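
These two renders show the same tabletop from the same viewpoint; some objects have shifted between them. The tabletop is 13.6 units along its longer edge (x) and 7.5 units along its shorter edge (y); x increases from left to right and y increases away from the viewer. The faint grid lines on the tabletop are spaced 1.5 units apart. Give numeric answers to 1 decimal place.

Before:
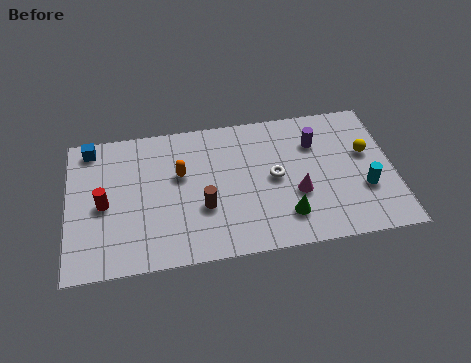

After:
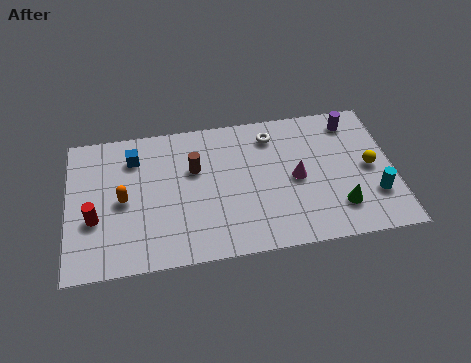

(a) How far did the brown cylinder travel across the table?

2.1

The brown cylinder moved from about (5.6, 2.7) to (5.3, 4.8), a distance of √(0.3² + 2.1²) ≈ 2.1.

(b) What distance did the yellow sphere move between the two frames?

0.8

The yellow sphere was near (12.5, 4.5) before and (12.6, 3.7) after, so it travelled √(0.1² + 0.8²) ≈ 0.8 units.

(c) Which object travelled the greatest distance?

the orange capsule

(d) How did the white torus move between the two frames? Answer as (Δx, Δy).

(0.0, 2.3)

The white torus started near (8.6, 3.8) and ended near (8.6, 6.1).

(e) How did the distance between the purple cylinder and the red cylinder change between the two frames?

+2.3

Before: roughly 9.1 units apart; after: 11.4. That's 2.3 units further apart.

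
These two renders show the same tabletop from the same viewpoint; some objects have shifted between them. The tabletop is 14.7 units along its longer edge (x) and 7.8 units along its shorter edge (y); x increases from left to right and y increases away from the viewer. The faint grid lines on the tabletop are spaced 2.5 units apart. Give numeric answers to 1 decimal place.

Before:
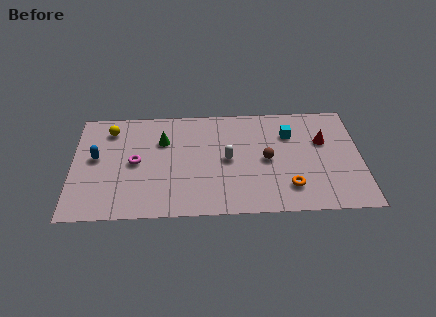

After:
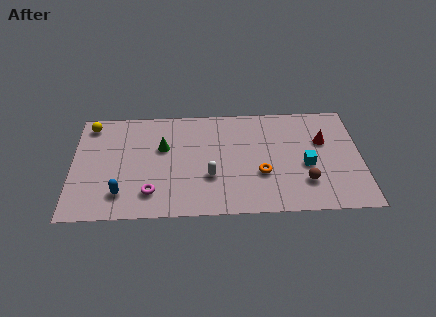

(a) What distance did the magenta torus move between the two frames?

2.3

The magenta torus was near (3.2, 3.9) before and (4.0, 1.7) after, so it travelled √(0.8² + 2.2²) ≈ 2.3 units.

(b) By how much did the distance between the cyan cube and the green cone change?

+1.0

Before: roughly 6.5 units apart; after: 7.5. That's 1.0 units further apart.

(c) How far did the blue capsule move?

2.9

From (1.2, 4.3) to (2.5, 1.7), the blue capsule covered √(1.3² + 2.6²) ≈ 2.9 units.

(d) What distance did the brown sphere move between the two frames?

2.5

The brown sphere was near (9.9, 3.8) before and (11.8, 2.1) after, so it travelled √(1.9² + 1.7²) ≈ 2.5 units.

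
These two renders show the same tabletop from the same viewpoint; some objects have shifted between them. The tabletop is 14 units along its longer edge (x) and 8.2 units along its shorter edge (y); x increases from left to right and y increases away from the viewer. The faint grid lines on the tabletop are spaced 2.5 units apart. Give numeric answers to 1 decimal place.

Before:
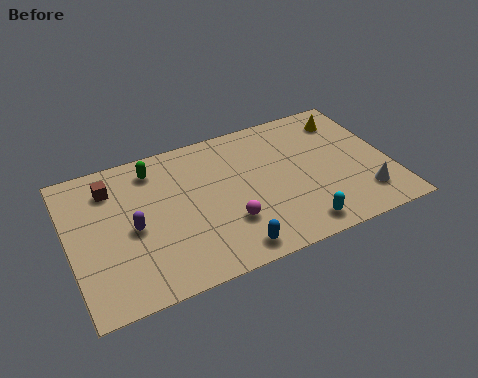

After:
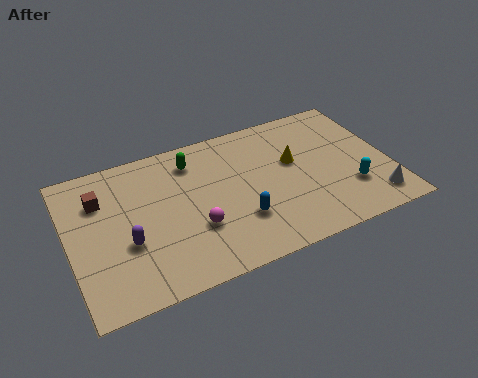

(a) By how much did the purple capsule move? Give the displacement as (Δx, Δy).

(-0.3, -0.7)

From the two frames, the purple capsule sits at roughly (2.7, 3.8) before and (2.4, 3.1) after.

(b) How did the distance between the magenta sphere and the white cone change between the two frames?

+1.9

The distance was about 5.9 in the first image and 7.8 in the second, so they moved 1.9 units further apart.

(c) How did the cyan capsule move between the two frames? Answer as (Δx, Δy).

(2.5, 1.3)

The cyan capsule started near (9.6, 1.1) and ended near (12.1, 2.4).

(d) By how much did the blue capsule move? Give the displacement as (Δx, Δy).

(0.6, 1.5)

The blue capsule started near (6.6, 1.0) and ended near (7.2, 2.5).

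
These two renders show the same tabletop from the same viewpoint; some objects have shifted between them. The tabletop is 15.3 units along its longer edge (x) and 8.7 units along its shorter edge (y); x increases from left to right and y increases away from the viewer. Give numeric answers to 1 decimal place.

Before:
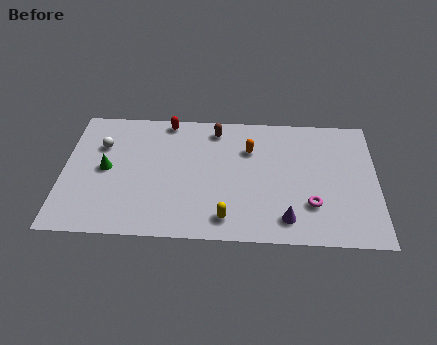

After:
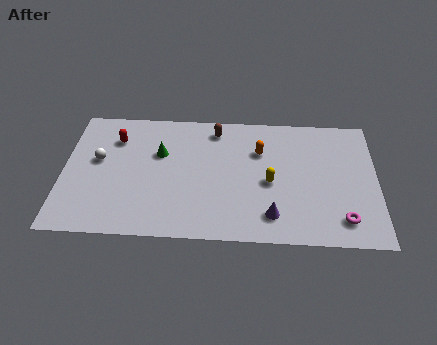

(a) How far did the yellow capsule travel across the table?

3.3

From (8.0, 1.4) to (10.1, 3.9), the yellow capsule covered √(2.1² + 2.5²) ≈ 3.3 units.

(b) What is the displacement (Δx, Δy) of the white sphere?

(-0.1, -1.0)

The white sphere was at about (1.8, 6.0) and moved to about (1.7, 5.0).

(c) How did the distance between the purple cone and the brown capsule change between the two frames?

-0.5

They were about 6.9 units apart before and 6.4 after — 0.5 units closer together.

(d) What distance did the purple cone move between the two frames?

0.7

From (10.9, 1.5) to (10.2, 1.7), the purple cone covered √(0.7² + 0.2²) ≈ 0.7 units.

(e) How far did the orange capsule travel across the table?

0.5

From (9.1, 6.1) to (9.6, 6.0), the orange capsule covered √(0.5² + 0.1²) ≈ 0.5 units.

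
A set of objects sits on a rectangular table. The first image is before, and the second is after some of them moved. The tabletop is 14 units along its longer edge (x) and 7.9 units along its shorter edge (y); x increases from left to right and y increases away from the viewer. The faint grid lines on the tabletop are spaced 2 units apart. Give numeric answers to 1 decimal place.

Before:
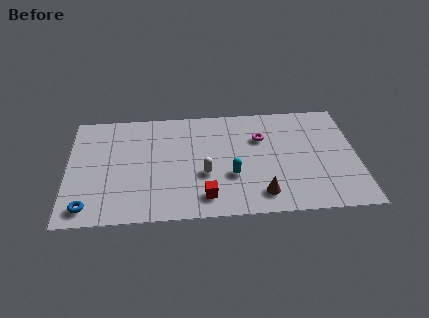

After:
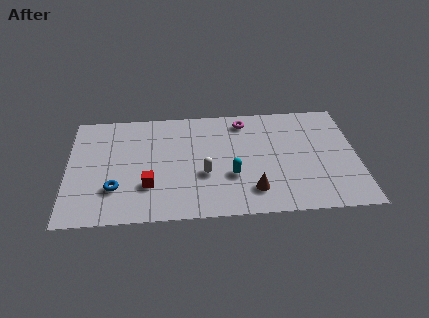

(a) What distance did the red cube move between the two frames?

2.9

The red cube moved from about (6.6, 1.4) to (3.9, 2.4), a distance of √(2.7² + 1.0²) ≈ 2.9.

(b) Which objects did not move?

the white capsule and the cyan capsule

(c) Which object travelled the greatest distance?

the red cube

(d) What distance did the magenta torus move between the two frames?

1.5

The magenta torus moved from about (9.4, 5.4) to (8.6, 6.7), a distance of √(0.8² + 1.3²) ≈ 1.5.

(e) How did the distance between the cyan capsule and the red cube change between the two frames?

+2.1

The distance was about 1.9 in the first image and 4.0 in the second, so they moved 2.1 units further apart.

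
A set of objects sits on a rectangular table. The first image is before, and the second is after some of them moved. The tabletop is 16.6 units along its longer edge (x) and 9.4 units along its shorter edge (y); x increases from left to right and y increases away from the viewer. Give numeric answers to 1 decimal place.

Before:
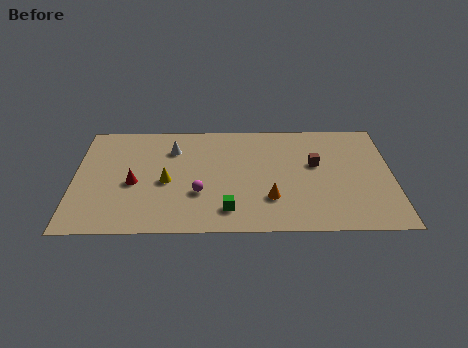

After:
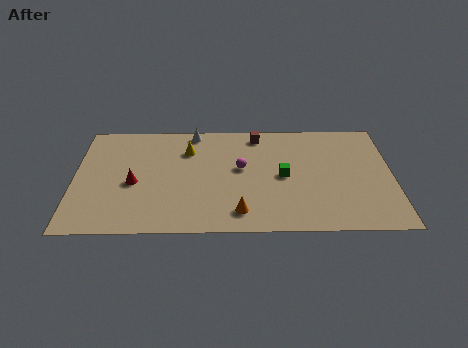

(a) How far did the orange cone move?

1.9

From (10.2, 2.7) to (8.6, 1.6), the orange cone covered √(1.6² + 1.1²) ≈ 1.9 units.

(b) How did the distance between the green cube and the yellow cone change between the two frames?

+1.5

The distance was about 4.0 in the first image and 5.5 in the second, so they moved 1.5 units further apart.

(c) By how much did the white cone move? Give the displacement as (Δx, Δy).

(1.1, 1.5)

The white cone started near (5.1, 7.0) and ended near (6.2, 8.5).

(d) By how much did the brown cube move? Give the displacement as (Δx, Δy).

(-3.0, 2.6)

The brown cube was at about (12.6, 5.6) and moved to about (9.6, 8.2).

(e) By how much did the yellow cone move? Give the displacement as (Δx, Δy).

(1.1, 2.7)

The yellow cone was at about (4.8, 4.2) and moved to about (5.9, 6.9).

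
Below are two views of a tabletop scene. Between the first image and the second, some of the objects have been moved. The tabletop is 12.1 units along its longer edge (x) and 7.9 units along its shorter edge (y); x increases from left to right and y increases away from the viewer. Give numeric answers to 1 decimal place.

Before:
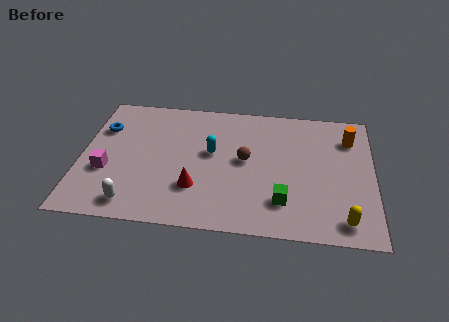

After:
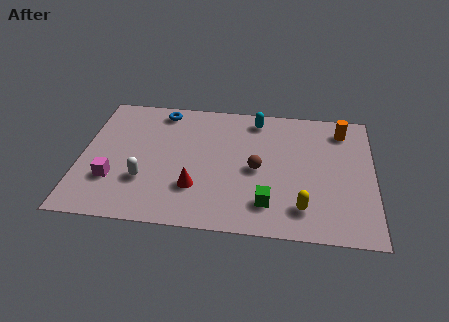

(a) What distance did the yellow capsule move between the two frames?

1.8

The yellow capsule moved from about (10.9, 1.1) to (9.2, 1.6), a distance of √(1.7² + 0.5²) ≈ 1.8.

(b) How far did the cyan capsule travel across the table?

2.9

The cyan capsule moved from about (5.4, 4.5) to (7.2, 6.8), a distance of √(1.8² + 2.3²) ≈ 2.9.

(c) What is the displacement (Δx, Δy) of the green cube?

(-0.6, -0.2)

From the two frames, the green cube sits at roughly (8.4, 1.9) before and (7.8, 1.7) after.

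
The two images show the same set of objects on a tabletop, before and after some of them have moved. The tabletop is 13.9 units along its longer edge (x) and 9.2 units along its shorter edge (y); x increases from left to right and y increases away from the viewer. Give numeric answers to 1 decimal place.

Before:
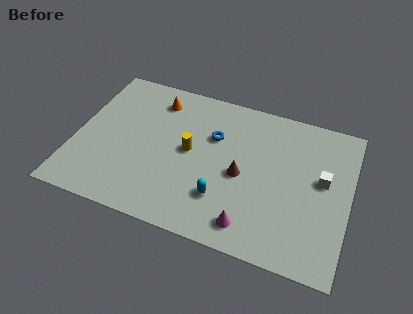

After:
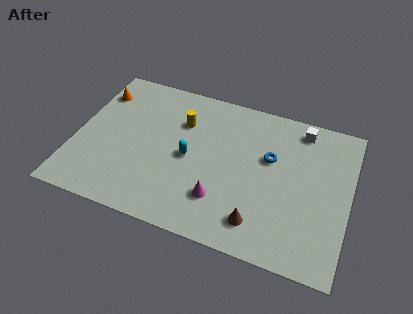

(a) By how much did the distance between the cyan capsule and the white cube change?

+1.0

Before: roughly 5.5 units apart; after: 6.5. That's 1.0 units further apart.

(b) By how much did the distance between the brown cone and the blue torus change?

+1.5

The distance was about 2.5 in the first image and 4.0 in the second, so they moved 1.5 units further apart.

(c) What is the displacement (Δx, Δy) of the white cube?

(-1.3, 2.8)

The white cube was at about (12.5, 5.2) and moved to about (11.2, 8.0).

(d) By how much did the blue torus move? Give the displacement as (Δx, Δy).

(2.9, -0.4)

From the two frames, the blue torus sits at roughly (6.9, 6.1) before and (9.8, 5.7) after.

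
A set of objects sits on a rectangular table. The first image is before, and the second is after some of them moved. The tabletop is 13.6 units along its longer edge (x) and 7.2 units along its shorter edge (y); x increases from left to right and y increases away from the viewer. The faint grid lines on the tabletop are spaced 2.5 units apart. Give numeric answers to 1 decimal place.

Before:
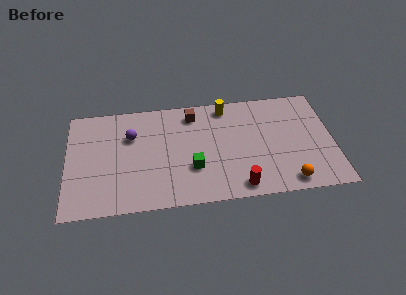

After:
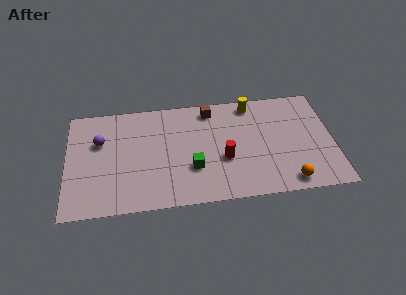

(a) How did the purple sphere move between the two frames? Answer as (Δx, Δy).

(-1.6, -0.2)

The purple sphere started near (3.3, 4.9) and ended near (1.7, 4.7).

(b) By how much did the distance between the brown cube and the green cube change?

+0.3

They were about 3.6 units apart before and 3.9 after — 0.3 units further apart.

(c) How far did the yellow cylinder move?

1.3

From (8.2, 6.3) to (9.5, 6.3), the yellow cylinder covered √(1.3² + 0.0²) ≈ 1.3 units.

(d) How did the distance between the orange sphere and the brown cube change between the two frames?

-0.4

The distance was about 6.9 in the first image and 6.5 in the second, so they moved 0.4 units closer together.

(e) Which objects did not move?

the orange sphere and the green cube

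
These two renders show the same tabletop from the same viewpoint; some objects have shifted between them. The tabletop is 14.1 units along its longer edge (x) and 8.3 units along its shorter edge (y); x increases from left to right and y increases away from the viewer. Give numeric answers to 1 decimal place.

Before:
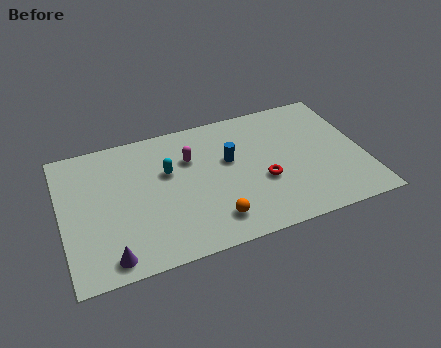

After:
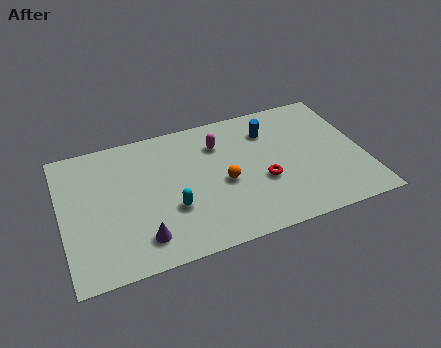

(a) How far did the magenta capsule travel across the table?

1.5

The magenta capsule was near (6.1, 5.7) before and (7.5, 6.2) after, so it travelled √(1.4² + 0.5²) ≈ 1.5 units.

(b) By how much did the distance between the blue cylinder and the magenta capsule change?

+0.5

Before: roughly 1.9 units apart; after: 2.4. That's 0.5 units further apart.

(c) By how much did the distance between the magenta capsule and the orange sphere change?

-1.7

Before: roughly 4.2 units apart; after: 2.5. That's 1.7 units closer together.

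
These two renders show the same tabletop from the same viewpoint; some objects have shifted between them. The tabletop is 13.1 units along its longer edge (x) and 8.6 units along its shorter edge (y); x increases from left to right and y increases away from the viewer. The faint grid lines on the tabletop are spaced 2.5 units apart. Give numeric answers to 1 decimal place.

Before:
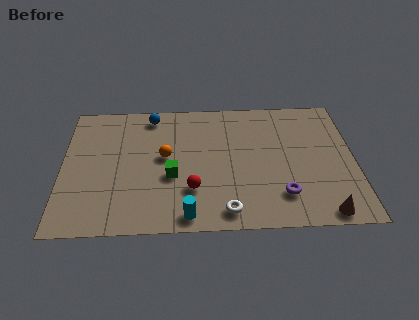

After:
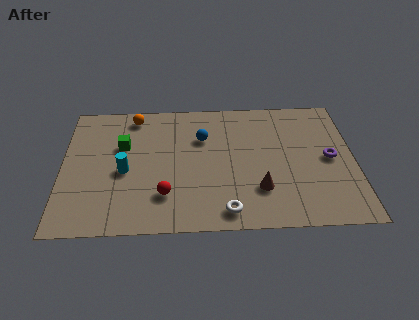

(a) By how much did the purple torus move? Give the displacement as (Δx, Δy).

(2.2, 2.3)

The purple torus was at about (9.8, 2.0) and moved to about (12.0, 4.3).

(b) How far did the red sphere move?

1.2

The red sphere was near (5.8, 2.5) before and (4.6, 2.2) after, so it travelled √(1.2² + 0.3²) ≈ 1.2 units.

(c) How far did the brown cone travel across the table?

3.2

The brown cone moved from about (11.6, 0.8) to (8.8, 2.4), a distance of √(2.8² + 1.6²) ≈ 3.2.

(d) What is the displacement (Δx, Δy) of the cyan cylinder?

(-2.8, 2.9)

The cyan cylinder was at about (5.6, 0.9) and moved to about (2.8, 3.8).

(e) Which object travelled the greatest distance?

the cyan cylinder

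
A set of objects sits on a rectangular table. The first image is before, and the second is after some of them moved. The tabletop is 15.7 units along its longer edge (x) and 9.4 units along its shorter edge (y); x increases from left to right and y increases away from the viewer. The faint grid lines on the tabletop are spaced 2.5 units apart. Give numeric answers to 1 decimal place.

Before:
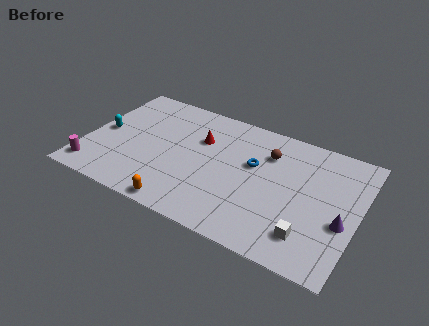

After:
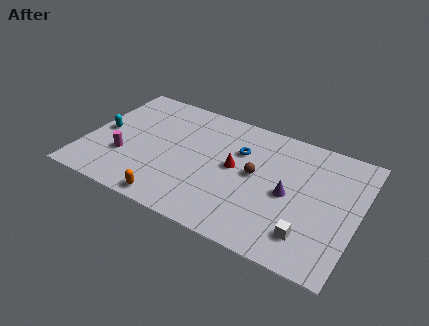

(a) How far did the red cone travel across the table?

2.6

From (6.4, 6.3) to (8.6, 5.0), the red cone covered √(2.2² + 1.3²) ≈ 2.6 units.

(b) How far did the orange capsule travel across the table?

0.6

The orange capsule was near (6.1, 0.8) before and (5.5, 0.9) after, so it travelled √(0.6² + 0.1²) ≈ 0.6 units.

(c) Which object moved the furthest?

the purple cone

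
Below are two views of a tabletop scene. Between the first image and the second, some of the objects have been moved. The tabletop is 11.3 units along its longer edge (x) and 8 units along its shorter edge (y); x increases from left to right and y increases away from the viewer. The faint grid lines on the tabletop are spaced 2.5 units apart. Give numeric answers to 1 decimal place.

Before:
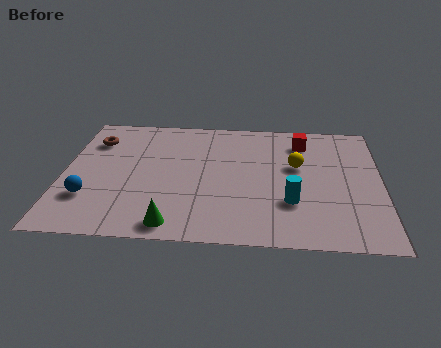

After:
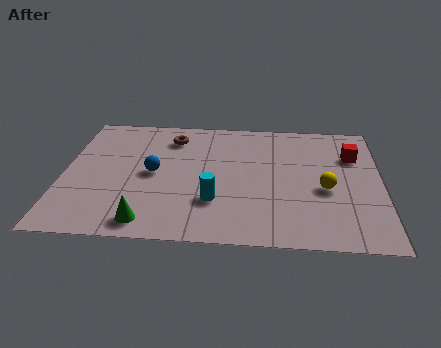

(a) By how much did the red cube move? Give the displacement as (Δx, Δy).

(1.8, -0.8)

The red cube was at about (8.5, 6.4) and moved to about (10.3, 5.6).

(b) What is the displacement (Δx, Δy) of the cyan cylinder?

(-2.7, -0.1)

The cyan cylinder was at about (8.1, 2.5) and moved to about (5.4, 2.4).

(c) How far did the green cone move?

0.9

The green cone moved from about (4.0, 0.9) to (3.1, 1.0), a distance of √(0.9² + 0.1²) ≈ 0.9.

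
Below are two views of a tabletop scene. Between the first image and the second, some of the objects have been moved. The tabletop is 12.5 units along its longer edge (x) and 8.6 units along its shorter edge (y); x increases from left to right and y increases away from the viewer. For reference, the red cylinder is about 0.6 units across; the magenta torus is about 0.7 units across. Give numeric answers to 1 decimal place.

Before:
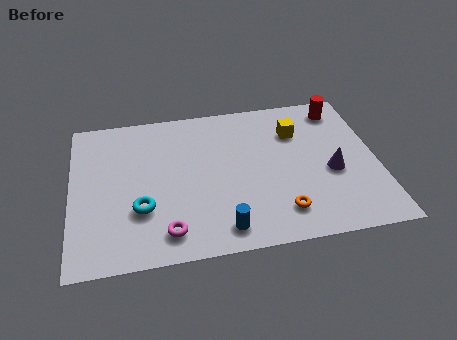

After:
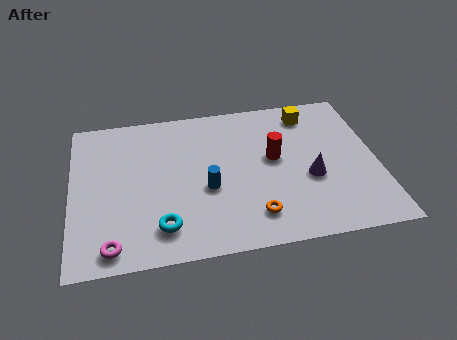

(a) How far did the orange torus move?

1.1

From (8.4, 1.7) to (7.3, 1.7), the orange torus covered √(1.1² + 0.0²) ≈ 1.1 units.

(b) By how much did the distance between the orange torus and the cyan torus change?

-2.0

The distance was about 5.7 in the first image and 3.7 in the second, so they moved 2.0 units closer together.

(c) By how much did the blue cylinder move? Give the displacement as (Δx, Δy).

(-0.5, 2.3)

The blue cylinder started near (6.0, 1.2) and ended near (5.5, 3.5).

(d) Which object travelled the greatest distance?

the red cylinder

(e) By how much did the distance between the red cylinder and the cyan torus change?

-3.9

Before: roughly 9.5 units apart; after: 5.6. That's 3.9 units closer together.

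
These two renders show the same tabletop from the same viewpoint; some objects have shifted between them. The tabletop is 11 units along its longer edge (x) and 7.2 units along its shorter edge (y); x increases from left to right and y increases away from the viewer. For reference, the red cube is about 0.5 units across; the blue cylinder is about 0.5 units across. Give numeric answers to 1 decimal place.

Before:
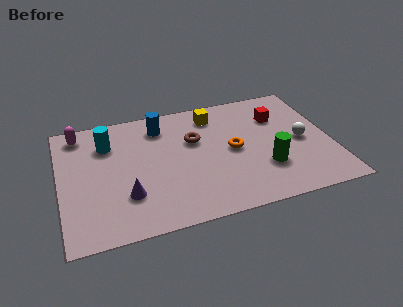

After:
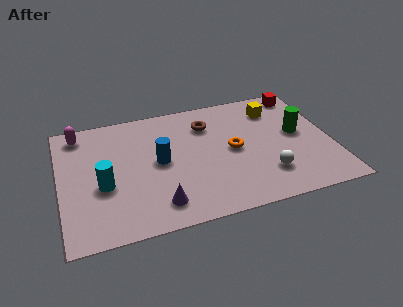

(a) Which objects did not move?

the magenta capsule and the orange torus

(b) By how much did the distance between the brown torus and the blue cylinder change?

+0.9

The distance was about 1.8 in the first image and 2.7 in the second, so they moved 0.9 units further apart.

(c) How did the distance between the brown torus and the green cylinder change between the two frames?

+0.3

They were about 3.6 units apart before and 3.9 after — 0.3 units further apart.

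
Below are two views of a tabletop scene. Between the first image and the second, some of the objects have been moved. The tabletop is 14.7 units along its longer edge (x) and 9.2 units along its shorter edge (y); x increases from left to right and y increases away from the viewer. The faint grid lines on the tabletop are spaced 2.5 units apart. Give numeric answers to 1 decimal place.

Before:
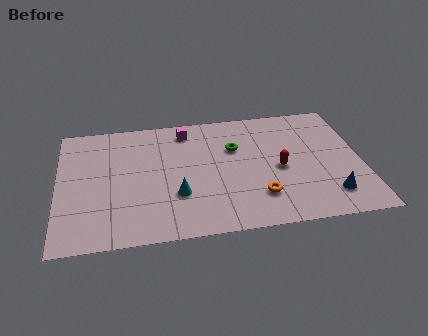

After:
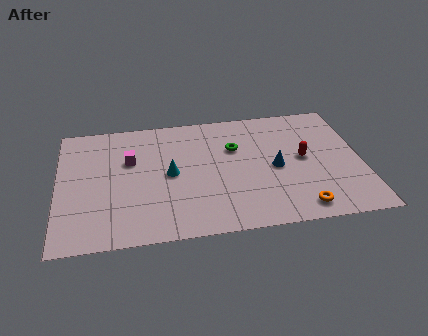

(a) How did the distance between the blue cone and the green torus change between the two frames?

-3.5

Before: roughly 6.1 units apart; after: 2.6. That's 3.5 units closer together.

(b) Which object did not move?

the green torus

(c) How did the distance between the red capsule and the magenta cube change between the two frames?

+2.8

Before: roughly 5.7 units apart; after: 8.5. That's 2.8 units further apart.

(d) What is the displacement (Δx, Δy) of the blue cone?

(-2.5, 2.4)

The blue cone was at about (13.0, 1.9) and moved to about (10.5, 4.3).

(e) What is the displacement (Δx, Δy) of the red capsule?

(1.2, 0.6)

From the two frames, the red capsule sits at roughly (10.7, 4.2) before and (11.9, 4.8) after.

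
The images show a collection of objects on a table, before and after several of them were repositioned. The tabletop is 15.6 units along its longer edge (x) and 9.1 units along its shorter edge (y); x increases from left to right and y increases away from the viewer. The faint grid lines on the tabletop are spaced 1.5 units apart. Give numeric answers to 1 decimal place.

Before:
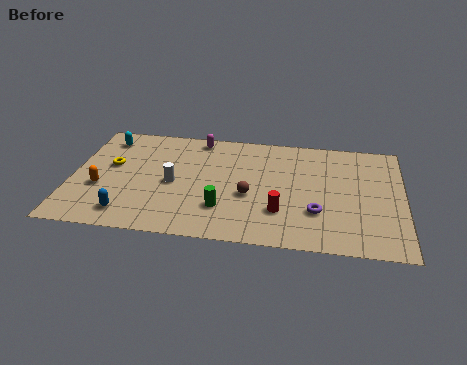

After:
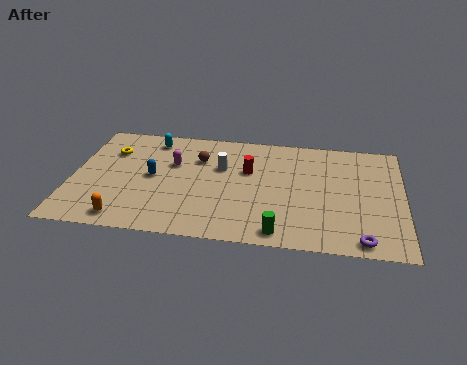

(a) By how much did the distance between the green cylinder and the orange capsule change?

+1.3

The distance was about 5.9 in the first image and 7.2 in the second, so they moved 1.3 units further apart.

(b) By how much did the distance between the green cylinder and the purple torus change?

-0.6

They were about 4.4 units apart before and 3.8 after — 0.6 units closer together.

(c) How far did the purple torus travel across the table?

2.8

The purple torus moved from about (11.6, 2.8) to (13.7, 0.9), a distance of √(2.1² + 1.9²) ≈ 2.8.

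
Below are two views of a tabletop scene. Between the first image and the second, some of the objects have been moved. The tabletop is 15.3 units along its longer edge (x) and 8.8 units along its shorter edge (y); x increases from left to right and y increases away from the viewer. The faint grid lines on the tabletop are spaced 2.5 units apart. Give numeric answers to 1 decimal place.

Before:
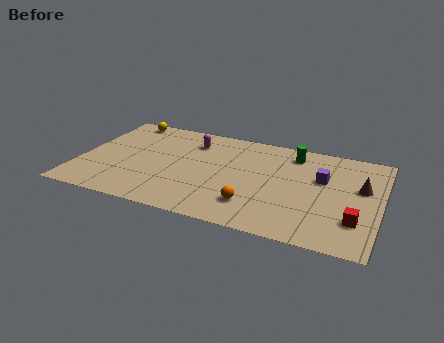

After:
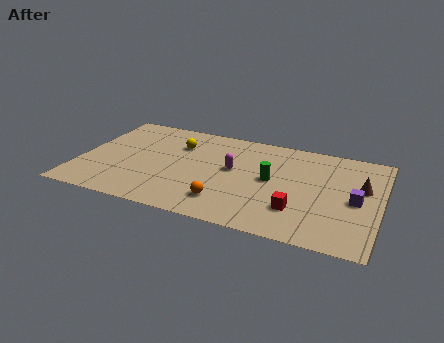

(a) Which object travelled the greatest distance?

the yellow sphere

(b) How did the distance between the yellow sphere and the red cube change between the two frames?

-6.0

They were about 13.6 units apart before and 7.6 after — 6.0 units closer together.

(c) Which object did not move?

the brown cone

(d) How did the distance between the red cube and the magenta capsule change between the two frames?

-5.4

Before: roughly 9.7 units apart; after: 4.3. That's 5.4 units closer together.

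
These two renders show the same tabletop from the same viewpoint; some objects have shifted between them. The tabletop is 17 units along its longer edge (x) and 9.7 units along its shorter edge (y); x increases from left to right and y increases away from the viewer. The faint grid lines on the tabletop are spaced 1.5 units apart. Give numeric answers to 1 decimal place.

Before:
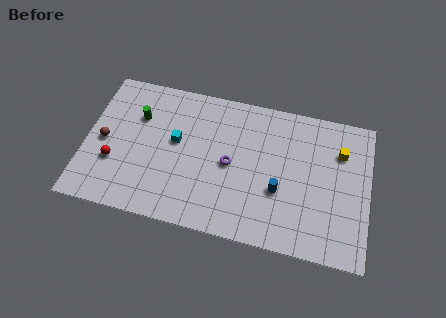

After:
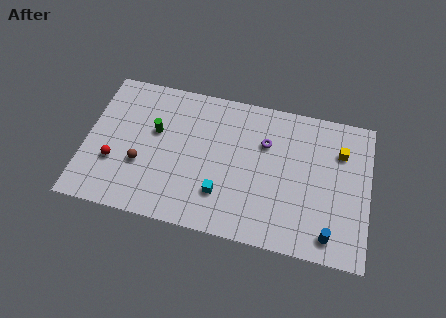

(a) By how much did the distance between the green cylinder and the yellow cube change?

-1.0

The distance was about 12.2 in the first image and 11.2 in the second, so they moved 1.0 units closer together.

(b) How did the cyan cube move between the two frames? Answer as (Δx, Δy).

(2.9, -2.9)

The cyan cube started near (5.4, 5.5) and ended near (8.3, 2.6).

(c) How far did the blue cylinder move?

3.8

The blue cylinder moved from about (11.7, 3.6) to (14.8, 1.4), a distance of √(3.1² + 2.2²) ≈ 3.8.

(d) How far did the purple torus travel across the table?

2.8

The purple torus moved from about (8.7, 4.7) to (10.7, 6.6), a distance of √(2.0² + 1.9²) ≈ 2.8.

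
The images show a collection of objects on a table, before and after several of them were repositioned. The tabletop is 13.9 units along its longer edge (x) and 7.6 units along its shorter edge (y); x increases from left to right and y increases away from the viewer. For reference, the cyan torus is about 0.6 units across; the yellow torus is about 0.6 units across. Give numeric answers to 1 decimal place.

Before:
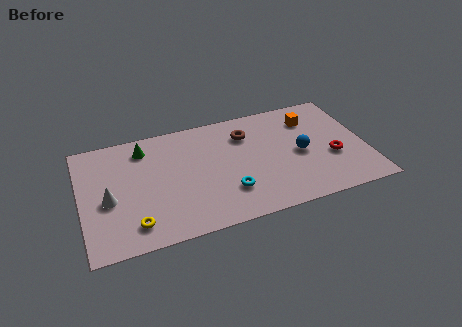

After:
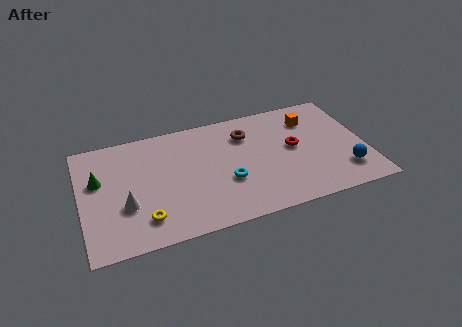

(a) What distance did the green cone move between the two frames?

2.7

From (3.2, 6.2) to (0.9, 4.7), the green cone covered √(2.3² + 1.5²) ≈ 2.7 units.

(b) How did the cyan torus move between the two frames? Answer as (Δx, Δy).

(0.0, 0.7)

The cyan torus was at about (7.0, 2.1) and moved to about (7.0, 2.8).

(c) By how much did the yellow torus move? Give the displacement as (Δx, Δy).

(0.5, 0.2)

From the two frames, the yellow torus sits at roughly (2.4, 1.4) before and (2.9, 1.6) after.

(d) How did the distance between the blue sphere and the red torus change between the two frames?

+1.6

They were about 1.7 units apart before and 3.3 after — 1.6 units further apart.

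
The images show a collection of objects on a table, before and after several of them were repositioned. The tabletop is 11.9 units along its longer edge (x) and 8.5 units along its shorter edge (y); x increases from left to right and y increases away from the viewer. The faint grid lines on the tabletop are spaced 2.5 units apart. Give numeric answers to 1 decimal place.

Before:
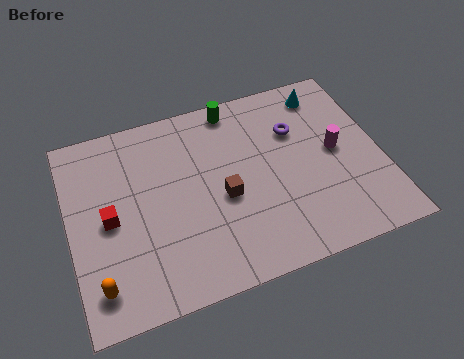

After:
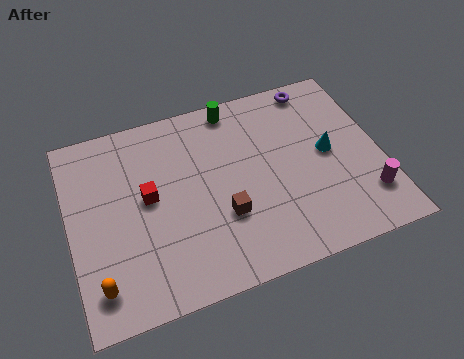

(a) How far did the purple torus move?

2.1

From (8.8, 5.8) to (9.8, 7.6), the purple torus covered √(1.0² + 1.8²) ≈ 2.1 units.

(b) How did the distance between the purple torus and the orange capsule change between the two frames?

+1.8

Before: roughly 9.0 units apart; after: 10.8. That's 1.8 units further apart.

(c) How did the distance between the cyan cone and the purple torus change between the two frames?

+1.3

The distance was about 1.9 in the first image and 3.2 in the second, so they moved 1.3 units further apart.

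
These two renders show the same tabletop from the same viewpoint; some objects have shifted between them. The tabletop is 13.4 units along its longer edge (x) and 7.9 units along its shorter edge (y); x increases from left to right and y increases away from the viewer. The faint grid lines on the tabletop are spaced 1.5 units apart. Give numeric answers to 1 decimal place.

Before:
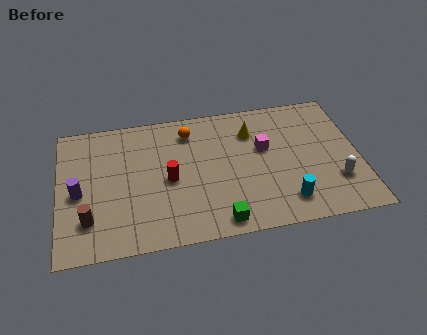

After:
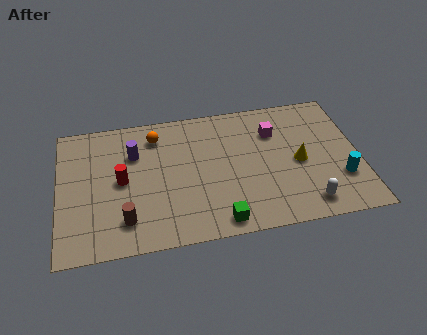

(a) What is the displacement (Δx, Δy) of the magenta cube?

(0.5, 0.9)

The magenta cube was at about (9.2, 4.8) and moved to about (9.7, 5.7).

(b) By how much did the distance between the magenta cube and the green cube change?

+1.0

Before: roughly 4.5 units apart; after: 5.5. That's 1.0 units further apart.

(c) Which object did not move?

the green cube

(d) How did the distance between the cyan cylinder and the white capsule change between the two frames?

-0.4

The distance was about 2.4 in the first image and 2.0 in the second, so they moved 0.4 units closer together.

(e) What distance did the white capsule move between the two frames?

1.8

The white capsule was near (12.3, 2.3) before and (10.9, 1.2) after, so it travelled √(1.4² + 1.1²) ≈ 1.8 units.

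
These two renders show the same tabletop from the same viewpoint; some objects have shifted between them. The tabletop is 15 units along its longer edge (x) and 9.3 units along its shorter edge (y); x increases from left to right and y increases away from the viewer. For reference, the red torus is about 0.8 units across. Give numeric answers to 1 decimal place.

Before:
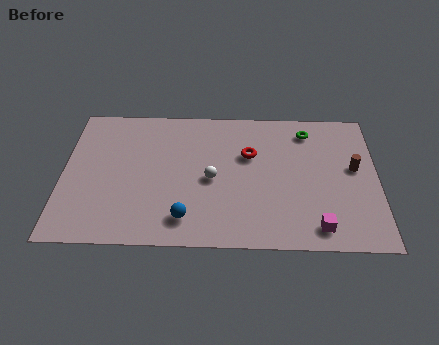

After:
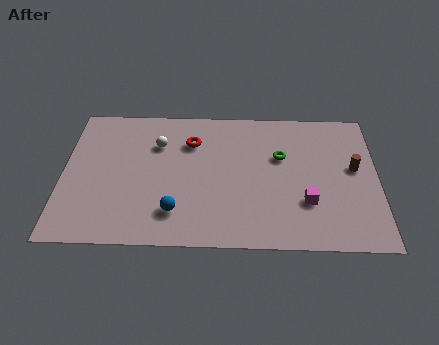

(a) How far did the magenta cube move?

1.7

The magenta cube moved from about (12.1, 1.3) to (11.6, 2.9), a distance of √(0.5² + 1.6²) ≈ 1.7.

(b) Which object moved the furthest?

the white sphere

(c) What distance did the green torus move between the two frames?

2.2

From (11.7, 7.7) to (10.4, 5.9), the green torus covered √(1.3² + 1.8²) ≈ 2.2 units.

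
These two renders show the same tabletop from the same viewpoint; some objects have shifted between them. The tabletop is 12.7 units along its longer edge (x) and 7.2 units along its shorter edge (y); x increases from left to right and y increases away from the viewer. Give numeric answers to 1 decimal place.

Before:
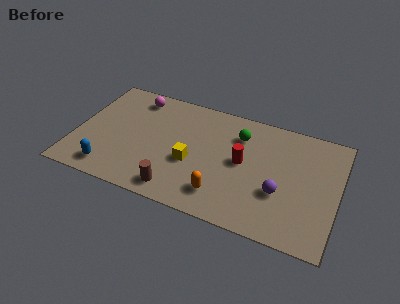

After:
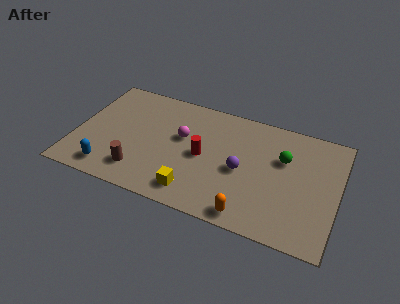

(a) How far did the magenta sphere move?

3.1

The magenta sphere was near (2.6, 6.1) before and (5.1, 4.3) after, so it travelled √(2.5² + 1.8²) ≈ 3.1 units.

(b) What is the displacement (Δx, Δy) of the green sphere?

(2.2, -0.7)

From the two frames, the green sphere sits at roughly (7.8, 5.4) before and (10.0, 4.7) after.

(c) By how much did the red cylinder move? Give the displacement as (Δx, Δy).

(-1.9, -0.3)

The red cylinder was at about (8.1, 3.8) and moved to about (6.2, 3.5).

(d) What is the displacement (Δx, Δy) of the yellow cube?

(0.3, -1.7)

From the two frames, the yellow cube sits at roughly (5.7, 2.9) before and (6.0, 1.2) after.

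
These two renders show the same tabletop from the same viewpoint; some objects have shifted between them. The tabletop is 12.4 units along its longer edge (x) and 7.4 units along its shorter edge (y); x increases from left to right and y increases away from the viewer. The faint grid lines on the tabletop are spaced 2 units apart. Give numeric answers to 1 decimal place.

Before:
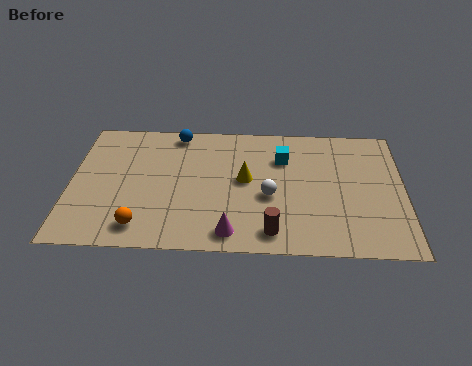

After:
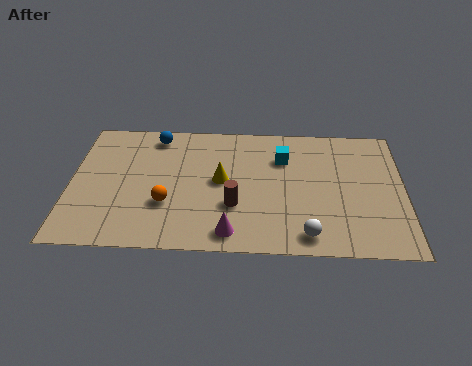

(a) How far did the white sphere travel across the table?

2.5

From (7.4, 3.1) to (8.8, 1.0), the white sphere covered √(1.4² + 2.1²) ≈ 2.5 units.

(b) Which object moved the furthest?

the white sphere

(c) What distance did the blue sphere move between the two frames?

0.8

The blue sphere moved from about (3.9, 6.6) to (3.1, 6.4), a distance of √(0.8² + 0.2²) ≈ 0.8.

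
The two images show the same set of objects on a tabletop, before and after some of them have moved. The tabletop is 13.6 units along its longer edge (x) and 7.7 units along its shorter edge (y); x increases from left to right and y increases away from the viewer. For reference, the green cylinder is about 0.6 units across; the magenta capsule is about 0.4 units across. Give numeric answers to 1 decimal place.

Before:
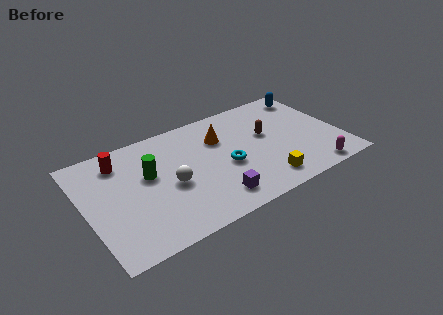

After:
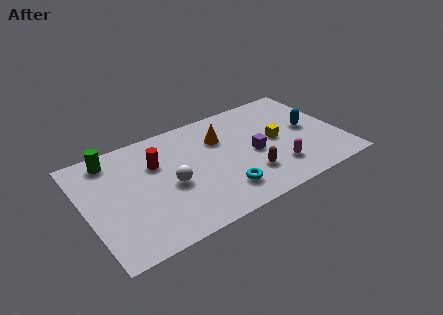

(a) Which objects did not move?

the orange cone and the white sphere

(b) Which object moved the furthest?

the purple cube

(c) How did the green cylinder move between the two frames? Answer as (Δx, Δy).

(-1.7, 2.0)

The green cylinder was at about (3.4, 4.6) and moved to about (1.7, 6.6).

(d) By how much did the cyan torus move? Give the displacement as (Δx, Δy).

(-0.5, -1.6)

The cyan torus started near (7.4, 3.3) and ended near (6.9, 1.7).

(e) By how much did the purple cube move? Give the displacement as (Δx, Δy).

(2.5, 2.1)

The purple cube was at about (6.4, 1.4) and moved to about (8.9, 3.5).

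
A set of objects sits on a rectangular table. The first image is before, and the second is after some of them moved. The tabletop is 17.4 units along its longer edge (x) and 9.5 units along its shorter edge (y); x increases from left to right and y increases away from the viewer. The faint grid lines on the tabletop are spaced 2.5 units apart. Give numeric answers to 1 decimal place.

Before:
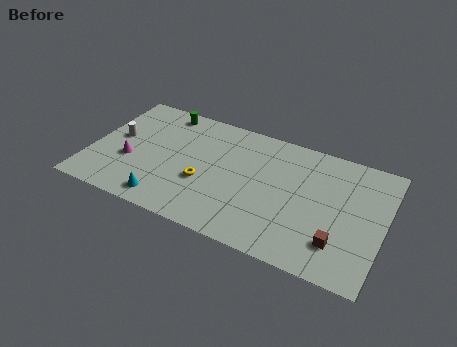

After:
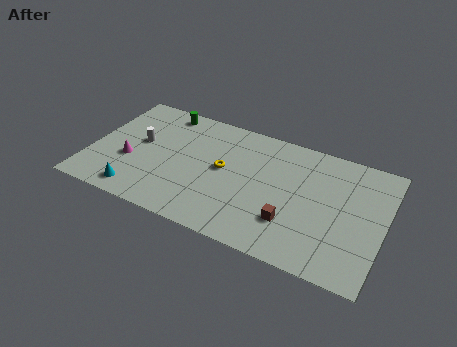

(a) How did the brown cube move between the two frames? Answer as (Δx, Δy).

(-2.8, 0.4)

The brown cube started near (15.0, 2.3) and ended near (12.2, 2.7).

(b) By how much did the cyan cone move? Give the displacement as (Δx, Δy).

(-1.7, 0.0)

The cyan cone started near (4.9, 1.3) and ended near (3.2, 1.3).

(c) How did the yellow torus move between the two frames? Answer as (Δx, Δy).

(1.0, 1.5)

From the two frames, the yellow torus sits at roughly (6.9, 3.6) before and (7.9, 5.1) after.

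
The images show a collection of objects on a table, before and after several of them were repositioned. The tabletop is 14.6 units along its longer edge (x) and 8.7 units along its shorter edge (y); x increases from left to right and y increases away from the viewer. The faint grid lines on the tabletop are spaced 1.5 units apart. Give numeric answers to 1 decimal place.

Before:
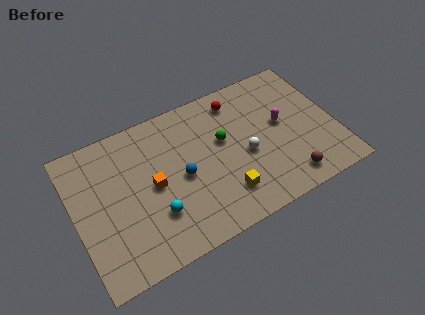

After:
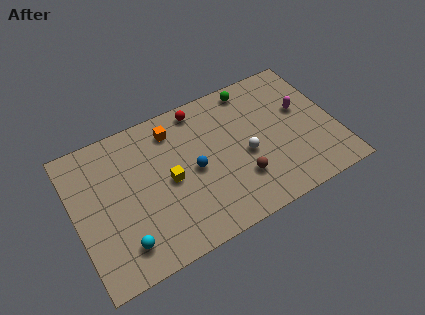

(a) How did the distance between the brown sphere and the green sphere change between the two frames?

+0.4

Before: roughly 5.0 units apart; after: 5.4. That's 0.4 units further apart.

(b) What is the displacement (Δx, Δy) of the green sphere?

(2.0, 2.5)

The green sphere started near (8.4, 5.2) and ended near (10.4, 7.7).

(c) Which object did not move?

the white sphere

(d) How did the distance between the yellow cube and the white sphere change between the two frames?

+2.0

Before: roughly 2.3 units apart; after: 4.3. That's 2.0 units further apart.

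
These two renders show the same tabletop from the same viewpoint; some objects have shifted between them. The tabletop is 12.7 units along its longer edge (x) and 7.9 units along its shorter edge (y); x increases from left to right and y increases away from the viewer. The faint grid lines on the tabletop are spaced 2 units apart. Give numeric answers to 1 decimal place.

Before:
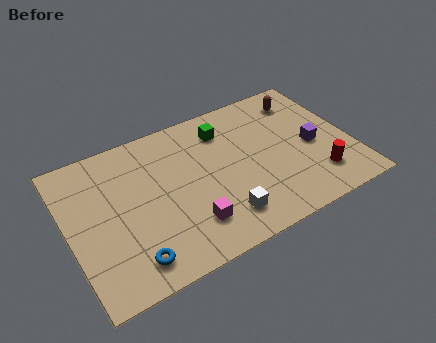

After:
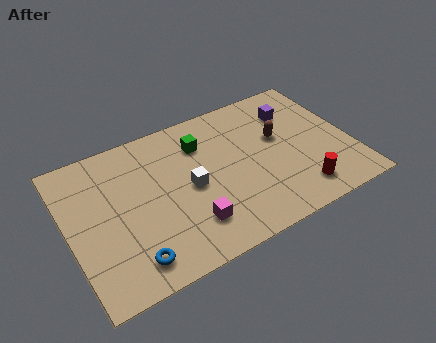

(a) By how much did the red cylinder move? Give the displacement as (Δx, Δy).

(-0.9, -0.4)

From the two frames, the red cylinder sits at roughly (10.9, 1.8) before and (10.0, 1.4) after.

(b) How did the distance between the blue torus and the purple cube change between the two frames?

+0.4

Before: roughly 8.9 units apart; after: 9.3. That's 0.4 units further apart.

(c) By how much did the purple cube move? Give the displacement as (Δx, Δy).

(-0.5, 2.3)

The purple cube was at about (11.0, 3.6) and moved to about (10.5, 5.9).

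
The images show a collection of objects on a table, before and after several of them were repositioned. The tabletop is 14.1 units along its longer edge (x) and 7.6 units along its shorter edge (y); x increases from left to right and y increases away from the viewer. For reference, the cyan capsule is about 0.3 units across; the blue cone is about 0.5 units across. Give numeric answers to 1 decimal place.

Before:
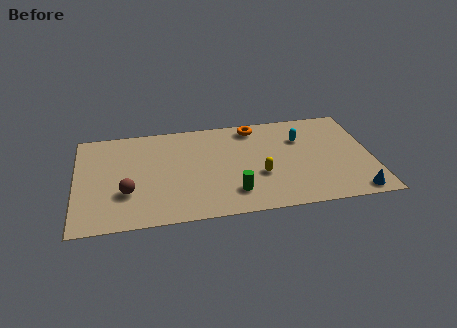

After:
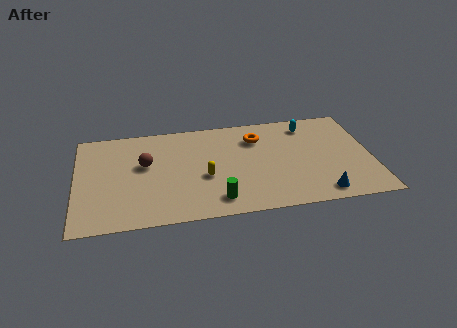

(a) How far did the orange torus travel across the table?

0.9

The orange torus moved from about (8.6, 6.6) to (8.7, 5.7), a distance of √(0.1² + 0.9²) ≈ 0.9.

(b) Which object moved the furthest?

the yellow capsule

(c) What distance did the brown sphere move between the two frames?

2.2

From (2.4, 2.5) to (3.3, 4.5), the brown sphere covered √(0.9² + 2.0²) ≈ 2.2 units.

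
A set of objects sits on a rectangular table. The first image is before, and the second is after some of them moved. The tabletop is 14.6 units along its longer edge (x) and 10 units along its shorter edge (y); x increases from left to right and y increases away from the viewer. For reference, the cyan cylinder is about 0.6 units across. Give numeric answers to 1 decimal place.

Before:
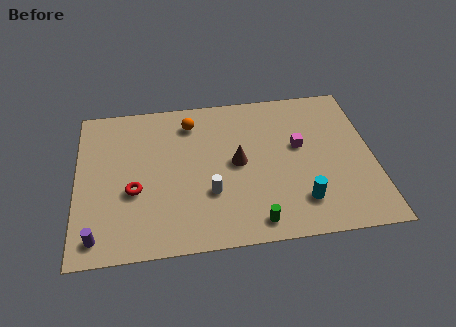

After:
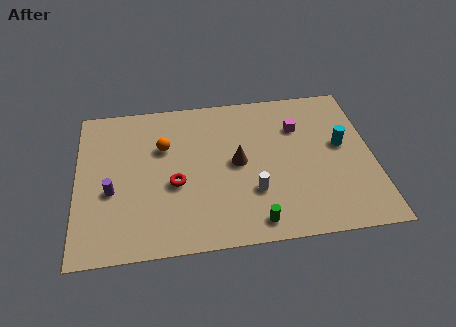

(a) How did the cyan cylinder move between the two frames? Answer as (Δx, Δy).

(2.2, 3.4)

The cyan cylinder was at about (10.9, 2.2) and moved to about (13.1, 5.6).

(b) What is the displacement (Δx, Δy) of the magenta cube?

(0.0, 1.3)

From the two frames, the magenta cube sits at roughly (11.0, 5.8) before and (11.0, 7.1) after.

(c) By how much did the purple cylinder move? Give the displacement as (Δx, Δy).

(0.7, 2.7)

The purple cylinder started near (1.0, 1.3) and ended near (1.7, 4.0).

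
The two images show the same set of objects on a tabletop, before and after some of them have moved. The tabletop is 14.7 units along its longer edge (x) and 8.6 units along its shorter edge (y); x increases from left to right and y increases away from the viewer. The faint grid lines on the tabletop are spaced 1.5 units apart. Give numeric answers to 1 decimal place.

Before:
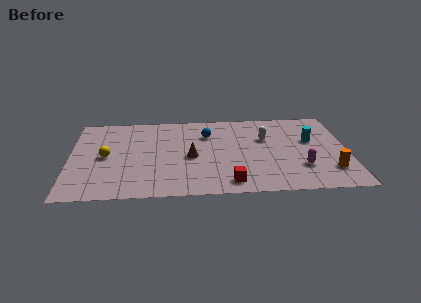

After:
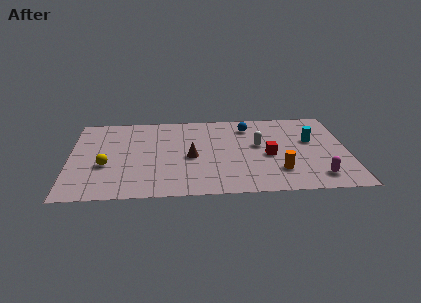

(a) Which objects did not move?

the cyan cylinder and the brown cone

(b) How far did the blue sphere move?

2.3

The blue sphere moved from about (7.3, 6.2) to (9.5, 6.9), a distance of √(2.2² + 0.7²) ≈ 2.3.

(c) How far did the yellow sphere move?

0.9

The yellow sphere moved from about (1.9, 4.2) to (1.9, 3.3), a distance of √(0.0² + 0.9²) ≈ 0.9.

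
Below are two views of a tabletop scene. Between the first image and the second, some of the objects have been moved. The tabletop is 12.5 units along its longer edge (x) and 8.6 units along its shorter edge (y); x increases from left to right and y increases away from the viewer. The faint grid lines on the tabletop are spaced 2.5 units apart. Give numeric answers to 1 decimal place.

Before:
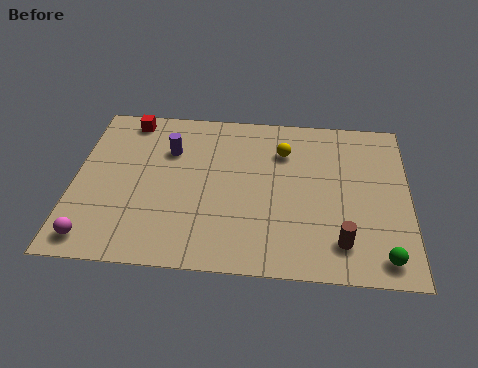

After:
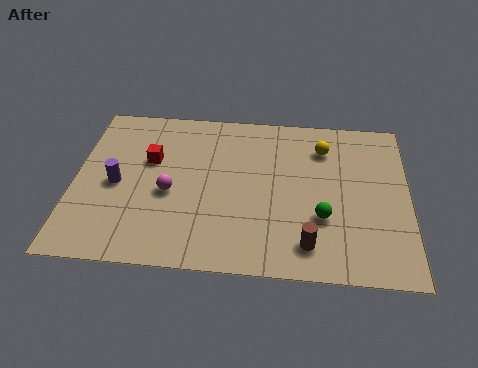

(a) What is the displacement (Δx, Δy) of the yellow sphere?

(1.5, 0.3)

The yellow sphere was at about (7.8, 6.3) and moved to about (9.3, 6.6).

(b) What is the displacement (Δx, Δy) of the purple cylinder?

(-1.9, -2.0)

The purple cylinder was at about (3.5, 6.0) and moved to about (1.6, 4.0).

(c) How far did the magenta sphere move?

3.7

The magenta sphere was near (0.9, 1.1) before and (3.6, 3.7) after, so it travelled √(2.7² + 2.6²) ≈ 3.7 units.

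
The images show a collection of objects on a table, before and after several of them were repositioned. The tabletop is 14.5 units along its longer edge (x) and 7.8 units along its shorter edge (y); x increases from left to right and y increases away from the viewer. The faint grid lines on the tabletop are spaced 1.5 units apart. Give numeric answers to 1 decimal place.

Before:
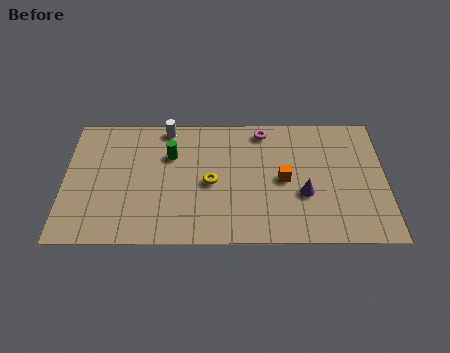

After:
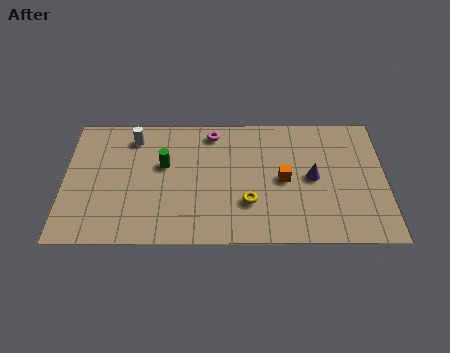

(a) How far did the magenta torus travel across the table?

2.3

From (9.0, 6.8) to (6.7, 6.7), the magenta torus covered √(2.3² + 0.1²) ≈ 2.3 units.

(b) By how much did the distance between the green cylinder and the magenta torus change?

-1.5

The distance was about 4.5 in the first image and 3.0 in the second, so they moved 1.5 units closer together.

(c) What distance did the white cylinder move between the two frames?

1.6

The white cylinder was near (4.6, 7.0) before and (3.1, 6.4) after, so it travelled √(1.5² + 0.6²) ≈ 1.6 units.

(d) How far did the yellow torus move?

2.1

The yellow torus was near (6.6, 3.6) before and (8.3, 2.4) after, so it travelled √(1.7² + 1.2²) ≈ 2.1 units.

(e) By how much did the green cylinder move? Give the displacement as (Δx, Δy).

(-0.3, -0.6)

The green cylinder started near (4.8, 5.3) and ended near (4.5, 4.7).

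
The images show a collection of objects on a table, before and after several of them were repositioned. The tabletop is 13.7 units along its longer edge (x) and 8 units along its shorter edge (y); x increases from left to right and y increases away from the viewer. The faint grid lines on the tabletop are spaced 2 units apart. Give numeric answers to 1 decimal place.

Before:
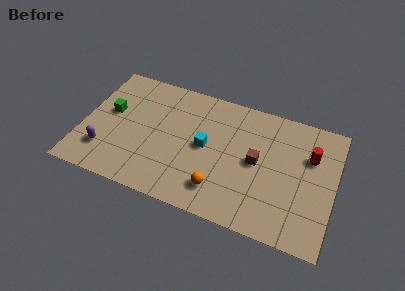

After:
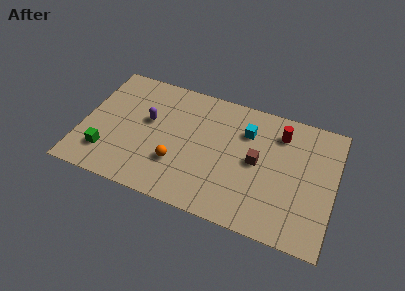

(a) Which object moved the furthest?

the purple capsule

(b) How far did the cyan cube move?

2.7

From (6.7, 4.1) to (8.8, 5.8), the cyan cube covered √(2.1² + 1.7²) ≈ 2.7 units.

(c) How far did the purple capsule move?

3.4

The purple capsule moved from about (1.4, 2.0) to (3.5, 4.7), a distance of √(2.1² + 2.7²) ≈ 3.4.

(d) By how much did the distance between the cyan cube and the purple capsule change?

-0.3

The distance was about 5.7 in the first image and 5.4 in the second, so they moved 0.3 units closer together.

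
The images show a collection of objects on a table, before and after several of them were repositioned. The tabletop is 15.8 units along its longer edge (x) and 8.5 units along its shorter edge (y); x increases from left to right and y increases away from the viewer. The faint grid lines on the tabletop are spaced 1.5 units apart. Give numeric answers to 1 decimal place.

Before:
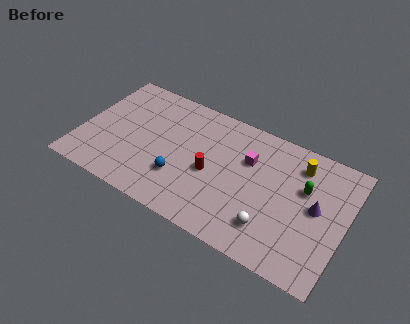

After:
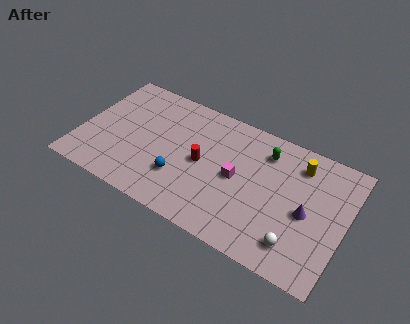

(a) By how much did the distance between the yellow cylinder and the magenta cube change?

+1.2

They were about 3.1 units apart before and 4.3 after — 1.2 units further apart.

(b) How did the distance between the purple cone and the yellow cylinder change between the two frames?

+0.4

Before: roughly 2.6 units apart; after: 3.0. That's 0.4 units further apart.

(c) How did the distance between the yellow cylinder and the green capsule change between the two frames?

+0.5

They were about 1.5 units apart before and 2.0 after — 0.5 units further apart.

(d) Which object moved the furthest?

the green capsule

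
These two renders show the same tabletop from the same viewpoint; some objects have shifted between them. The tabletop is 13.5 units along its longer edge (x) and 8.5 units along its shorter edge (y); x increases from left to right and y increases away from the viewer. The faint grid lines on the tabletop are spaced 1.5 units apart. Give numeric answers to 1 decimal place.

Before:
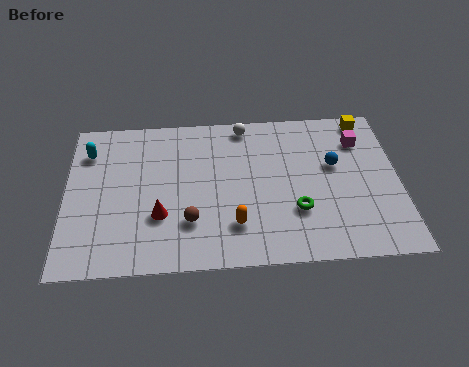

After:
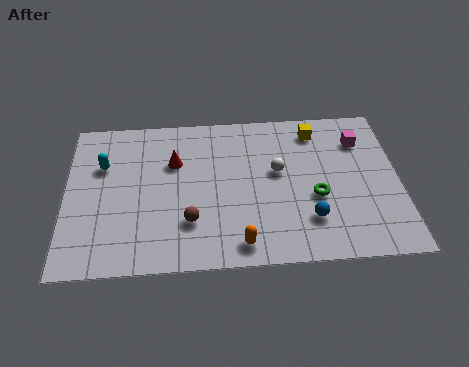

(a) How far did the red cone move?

3.0

From (3.8, 2.8) to (4.4, 5.7), the red cone covered √(0.6² + 2.9²) ≈ 3.0 units.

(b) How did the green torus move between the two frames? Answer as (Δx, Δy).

(0.8, 0.7)

The green torus was at about (9.3, 2.7) and moved to about (10.1, 3.4).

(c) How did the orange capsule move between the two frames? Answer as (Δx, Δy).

(0.2, -1.0)

The orange capsule was at about (6.8, 2.1) and moved to about (7.0, 1.1).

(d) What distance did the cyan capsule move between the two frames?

1.0

The cyan capsule moved from about (0.9, 6.5) to (1.5, 5.7), a distance of √(0.6² + 0.8²) ≈ 1.0.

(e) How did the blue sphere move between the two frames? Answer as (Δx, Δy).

(-1.1, -2.9)

The blue sphere started near (10.9, 5.1) and ended near (9.8, 2.2).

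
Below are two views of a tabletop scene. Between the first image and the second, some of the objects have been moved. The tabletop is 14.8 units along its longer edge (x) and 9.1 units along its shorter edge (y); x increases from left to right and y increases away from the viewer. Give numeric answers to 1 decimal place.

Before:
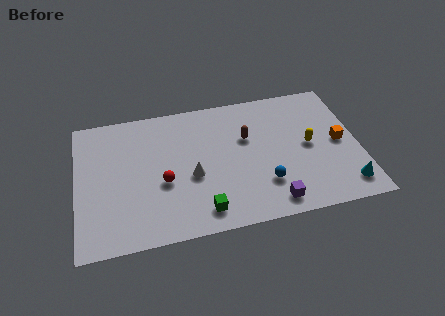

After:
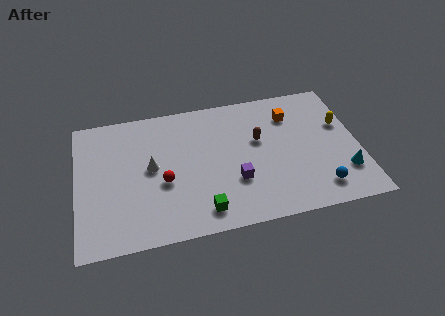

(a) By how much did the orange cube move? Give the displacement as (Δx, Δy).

(-2.4, 2.4)

The orange cube started near (13.8, 4.5) and ended near (11.4, 6.9).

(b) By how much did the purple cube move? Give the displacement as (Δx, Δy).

(-1.8, 1.8)

From the two frames, the purple cube sits at roughly (10.0, 1.2) before and (8.2, 3.0) after.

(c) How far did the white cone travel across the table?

2.3

From (6.0, 3.8) to (3.9, 4.8), the white cone covered √(2.1² + 1.0²) ≈ 2.3 units.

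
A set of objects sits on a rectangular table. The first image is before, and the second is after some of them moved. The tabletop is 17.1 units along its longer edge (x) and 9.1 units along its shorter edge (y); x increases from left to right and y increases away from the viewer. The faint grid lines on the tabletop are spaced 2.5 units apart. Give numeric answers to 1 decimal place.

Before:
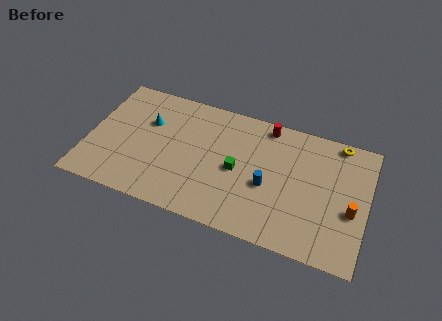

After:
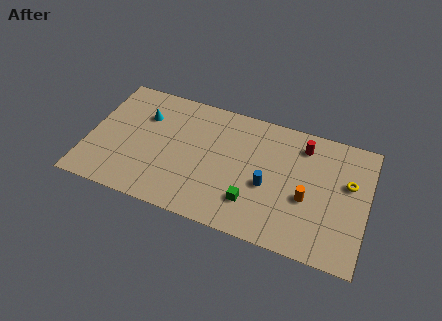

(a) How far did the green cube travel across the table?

2.3

The green cube moved from about (9.2, 4.3) to (10.3, 2.3), a distance of √(1.1² + 2.0²) ≈ 2.3.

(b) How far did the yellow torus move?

2.8

From (15.1, 8.3) to (15.9, 5.6), the yellow torus covered √(0.8² + 2.7²) ≈ 2.8 units.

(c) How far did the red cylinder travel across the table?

2.4

From (10.7, 8.1) to (13.0, 7.4), the red cylinder covered √(2.3² + 0.7²) ≈ 2.4 units.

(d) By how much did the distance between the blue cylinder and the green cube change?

-0.3

They were about 2.0 units apart before and 1.7 after — 0.3 units closer together.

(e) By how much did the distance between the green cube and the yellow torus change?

-0.6

They were about 7.1 units apart before and 6.5 after — 0.6 units closer together.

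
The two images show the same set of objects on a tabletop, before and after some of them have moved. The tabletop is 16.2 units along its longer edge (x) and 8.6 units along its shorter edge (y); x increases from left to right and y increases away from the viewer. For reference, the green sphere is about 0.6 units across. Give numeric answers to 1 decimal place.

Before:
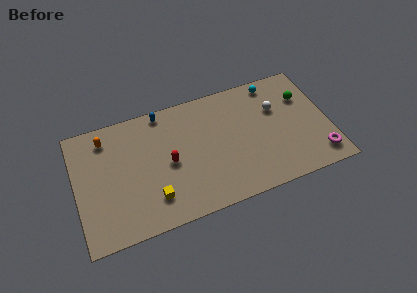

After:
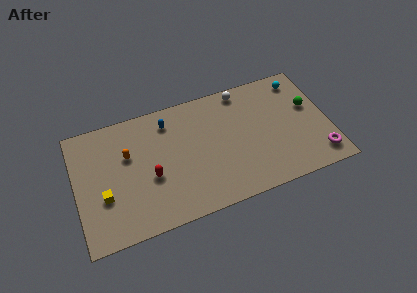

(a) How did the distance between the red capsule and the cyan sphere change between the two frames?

+2.8

They were about 7.9 units apart before and 10.7 after — 2.8 units further apart.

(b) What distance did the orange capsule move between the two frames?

2.1

The orange capsule moved from about (2.1, 7.1) to (3.4, 5.5), a distance of √(1.3² + 1.6²) ≈ 2.1.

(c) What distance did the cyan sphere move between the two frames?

1.7

The cyan sphere was near (13.0, 7.6) before and (14.7, 7.3) after, so it travelled √(1.7² + 0.3²) ≈ 1.7 units.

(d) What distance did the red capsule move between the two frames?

1.3

From (5.9, 4.1) to (4.7, 3.5), the red capsule covered √(1.2² + 0.6²) ≈ 1.3 units.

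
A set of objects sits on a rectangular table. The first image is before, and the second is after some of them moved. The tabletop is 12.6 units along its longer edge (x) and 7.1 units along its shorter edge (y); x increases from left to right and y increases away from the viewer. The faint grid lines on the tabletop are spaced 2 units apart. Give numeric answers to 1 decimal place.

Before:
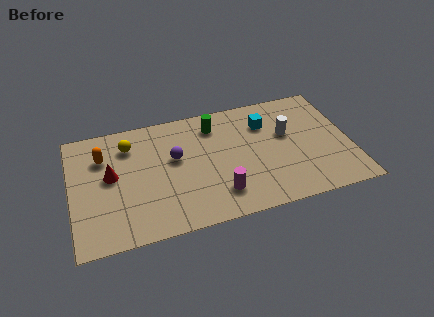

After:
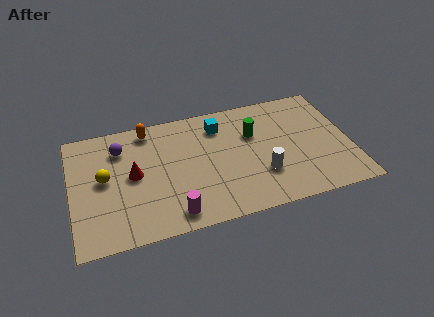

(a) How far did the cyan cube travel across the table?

2.1

From (8.9, 5.2) to (6.8, 5.6), the cyan cube covered √(2.1² + 0.4²) ≈ 2.1 units.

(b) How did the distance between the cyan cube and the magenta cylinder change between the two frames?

+0.9

They were about 4.3 units apart before and 5.2 after — 0.9 units further apart.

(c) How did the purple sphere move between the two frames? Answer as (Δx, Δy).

(-2.4, 1.2)

From the two frames, the purple sphere sits at roughly (4.7, 4.2) before and (2.3, 5.4) after.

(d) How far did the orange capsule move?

2.4

The orange capsule was near (1.5, 5.1) before and (3.6, 6.2) after, so it travelled √(2.1² + 1.1²) ≈ 2.4 units.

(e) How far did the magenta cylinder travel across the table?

2.2

The magenta cylinder moved from about (6.5, 1.6) to (4.4, 1.0), a distance of √(2.1² + 0.6²) ≈ 2.2.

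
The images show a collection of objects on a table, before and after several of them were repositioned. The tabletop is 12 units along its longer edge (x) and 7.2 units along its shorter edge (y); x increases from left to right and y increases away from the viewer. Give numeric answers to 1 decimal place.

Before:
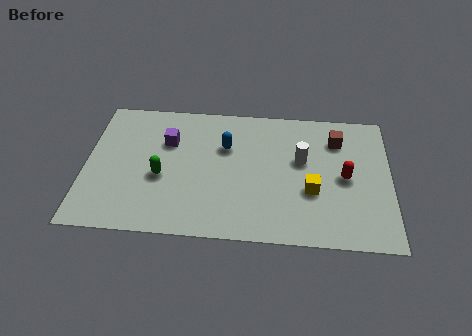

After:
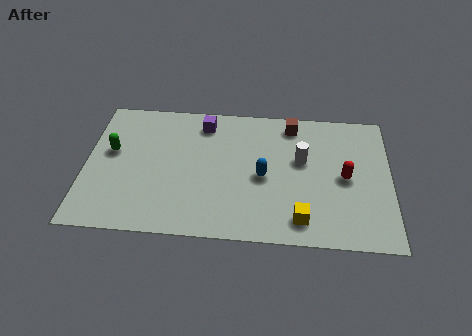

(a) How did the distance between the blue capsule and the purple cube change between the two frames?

+1.3

They were about 2.3 units apart before and 3.6 after — 1.3 units further apart.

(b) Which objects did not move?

the white cylinder and the red capsule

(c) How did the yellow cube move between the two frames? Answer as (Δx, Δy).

(-0.4, -1.5)

From the two frames, the yellow cube sits at roughly (8.9, 2.7) before and (8.5, 1.2) after.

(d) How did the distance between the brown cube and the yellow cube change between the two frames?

+2.0

They were about 3.0 units apart before and 5.0 after — 2.0 units further apart.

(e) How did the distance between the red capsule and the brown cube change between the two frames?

+1.4

They were about 2.0 units apart before and 3.4 after — 1.4 units further apart.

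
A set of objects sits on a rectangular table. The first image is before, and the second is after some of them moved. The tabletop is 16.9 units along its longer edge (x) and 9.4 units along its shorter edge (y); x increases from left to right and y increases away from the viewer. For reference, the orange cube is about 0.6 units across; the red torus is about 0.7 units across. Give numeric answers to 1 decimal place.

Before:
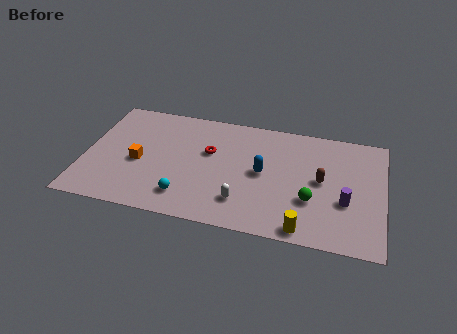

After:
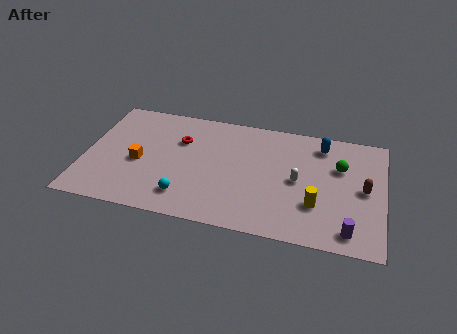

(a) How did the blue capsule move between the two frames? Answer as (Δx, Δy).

(3.2, 3.0)

The blue capsule was at about (10.1, 4.8) and moved to about (13.3, 7.8).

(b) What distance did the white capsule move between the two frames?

3.8

The white capsule was near (9.1, 2.2) before and (12.1, 4.6) after, so it travelled √(3.0² + 2.4²) ≈ 3.8 units.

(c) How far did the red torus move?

1.8

The red torus was near (7.0, 5.8) before and (5.3, 6.4) after, so it travelled √(1.7² + 0.6²) ≈ 1.8 units.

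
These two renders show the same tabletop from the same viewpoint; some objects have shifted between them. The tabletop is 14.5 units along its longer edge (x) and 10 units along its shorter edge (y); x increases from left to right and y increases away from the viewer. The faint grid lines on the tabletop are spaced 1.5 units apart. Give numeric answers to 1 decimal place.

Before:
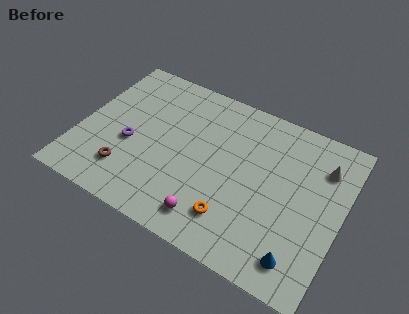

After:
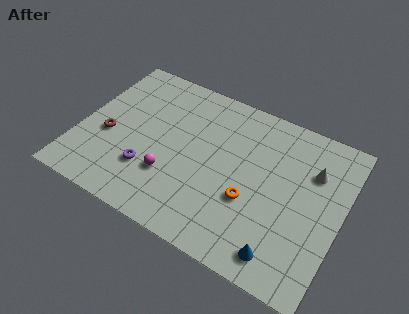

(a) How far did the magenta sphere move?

2.9

From (7.8, 1.6) to (5.3, 3.1), the magenta sphere covered √(2.5² + 1.5²) ≈ 2.9 units.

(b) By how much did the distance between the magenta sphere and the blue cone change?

+1.8

Before: roughly 4.9 units apart; after: 6.7. That's 1.8 units further apart.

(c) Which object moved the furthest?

the magenta sphere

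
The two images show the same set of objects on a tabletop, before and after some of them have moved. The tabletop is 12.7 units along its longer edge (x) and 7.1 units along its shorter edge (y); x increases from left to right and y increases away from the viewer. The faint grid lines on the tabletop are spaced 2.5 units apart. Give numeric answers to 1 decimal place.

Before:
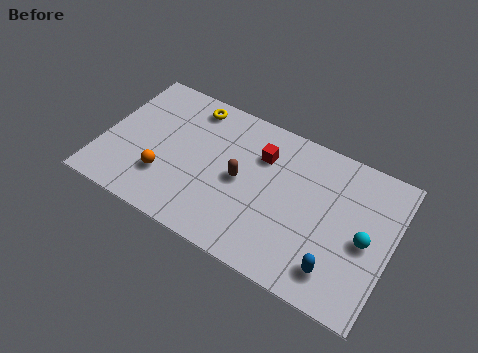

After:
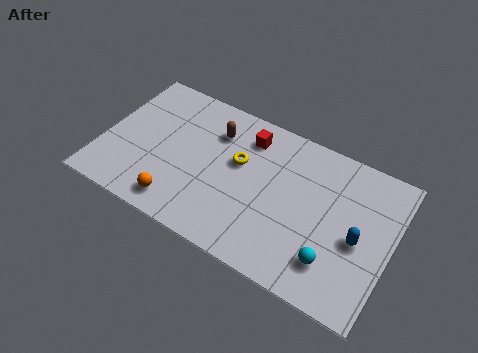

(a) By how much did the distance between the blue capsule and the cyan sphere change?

-0.4

Before: roughly 2.1 units apart; after: 1.7. That's 0.4 units closer together.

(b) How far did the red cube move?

0.9

The red cube moved from about (6.8, 5.1) to (6.1, 5.7), a distance of √(0.7² + 0.6²) ≈ 0.9.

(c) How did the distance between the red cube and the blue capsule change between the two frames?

+0.5

Before: roughly 5.3 units apart; after: 5.8. That's 0.5 units further apart.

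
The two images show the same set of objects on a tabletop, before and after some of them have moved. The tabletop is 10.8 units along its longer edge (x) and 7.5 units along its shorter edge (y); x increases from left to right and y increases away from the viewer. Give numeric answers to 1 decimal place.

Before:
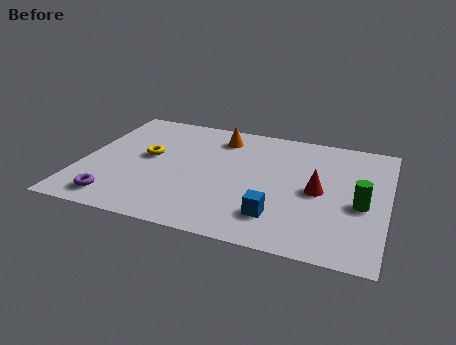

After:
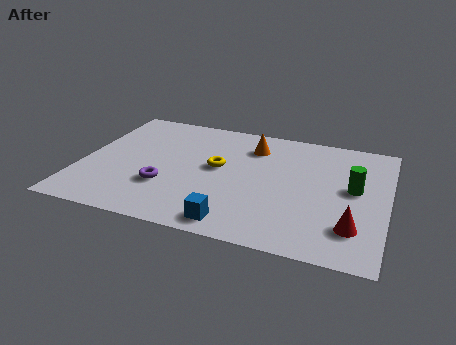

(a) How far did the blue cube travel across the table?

1.6

The blue cube was near (7.1, 1.7) before and (5.7, 0.9) after, so it travelled √(1.4² + 0.8²) ≈ 1.6 units.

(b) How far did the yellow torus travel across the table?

2.5

From (2.3, 4.1) to (4.8, 4.1), the yellow torus covered √(2.5² + 0.0²) ≈ 2.5 units.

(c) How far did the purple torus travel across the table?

2.1

The purple torus moved from about (1.5, 1.1) to (3.1, 2.4), a distance of √(1.6² + 1.3²) ≈ 2.1.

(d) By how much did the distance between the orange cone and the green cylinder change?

-1.9

They were about 6.0 units apart before and 4.1 after — 1.9 units closer together.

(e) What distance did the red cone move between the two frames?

2.2

The red cone was near (8.4, 3.6) before and (9.7, 1.8) after, so it travelled √(1.3² + 1.8²) ≈ 2.2 units.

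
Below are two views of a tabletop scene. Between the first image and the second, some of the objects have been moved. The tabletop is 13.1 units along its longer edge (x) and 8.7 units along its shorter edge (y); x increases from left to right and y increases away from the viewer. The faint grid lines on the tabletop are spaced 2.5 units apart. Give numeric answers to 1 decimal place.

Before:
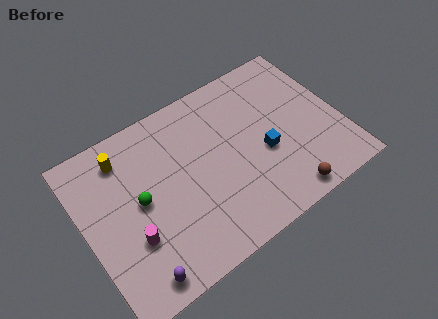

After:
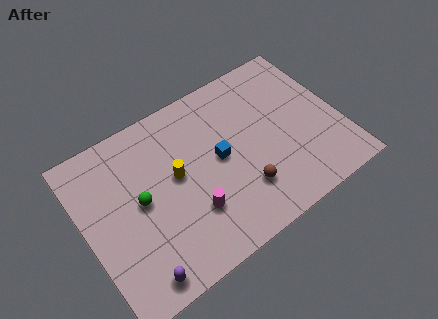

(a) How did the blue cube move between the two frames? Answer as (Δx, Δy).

(-2.2, 0.9)

The blue cube was at about (9.1, 3.6) and moved to about (6.9, 4.5).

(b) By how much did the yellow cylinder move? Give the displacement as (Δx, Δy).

(2.3, -2.3)

The yellow cylinder was at about (2.4, 7.1) and moved to about (4.7, 4.8).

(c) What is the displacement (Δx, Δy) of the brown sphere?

(-1.9, 1.4)

The brown sphere started near (9.6, 0.9) and ended near (7.7, 2.3).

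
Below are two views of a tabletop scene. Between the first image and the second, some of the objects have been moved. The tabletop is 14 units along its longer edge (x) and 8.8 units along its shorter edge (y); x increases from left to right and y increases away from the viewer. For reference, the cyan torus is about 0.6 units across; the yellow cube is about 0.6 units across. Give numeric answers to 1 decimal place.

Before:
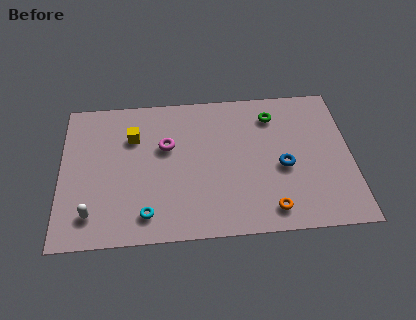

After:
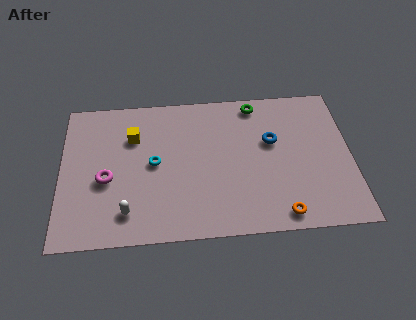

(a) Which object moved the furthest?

the magenta torus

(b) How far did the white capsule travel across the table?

1.7

The white capsule moved from about (1.5, 1.7) to (3.2, 1.7), a distance of √(1.7² + 0.0²) ≈ 1.7.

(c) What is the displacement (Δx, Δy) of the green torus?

(-0.8, 0.8)

The green torus was at about (10.3, 7.0) and moved to about (9.5, 7.8).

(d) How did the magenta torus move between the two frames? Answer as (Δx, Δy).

(-2.9, -1.8)

From the two frames, the magenta torus sits at roughly (5.1, 5.5) before and (2.2, 3.7) after.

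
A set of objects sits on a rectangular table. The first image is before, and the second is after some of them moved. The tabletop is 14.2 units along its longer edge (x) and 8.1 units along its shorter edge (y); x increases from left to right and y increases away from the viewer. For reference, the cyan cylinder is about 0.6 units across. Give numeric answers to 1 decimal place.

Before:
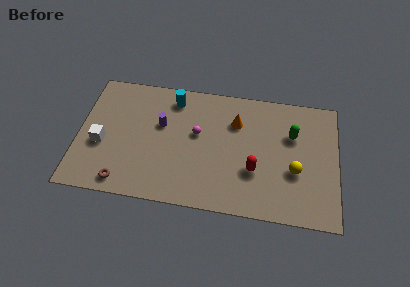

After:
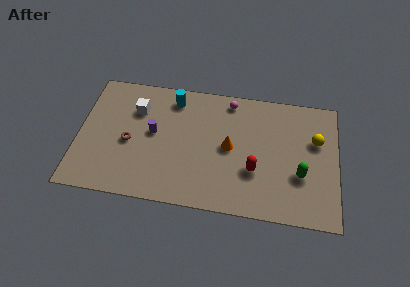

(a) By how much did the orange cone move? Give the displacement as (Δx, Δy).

(-0.3, -1.7)

From the two frames, the orange cone sits at roughly (8.6, 5.8) before and (8.3, 4.1) after.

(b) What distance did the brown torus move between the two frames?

2.6

The brown torus was near (2.6, 1.0) before and (2.8, 3.6) after, so it travelled √(0.2² + 2.6²) ≈ 2.6 units.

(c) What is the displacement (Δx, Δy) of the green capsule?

(0.5, -2.5)

The green capsule was at about (11.7, 5.4) and moved to about (12.2, 2.9).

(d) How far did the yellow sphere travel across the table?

2.4

The yellow sphere moved from about (11.9, 3.1) to (13.0, 5.2), a distance of √(1.1² + 2.1²) ≈ 2.4.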